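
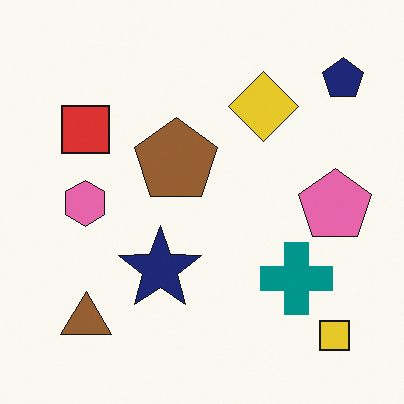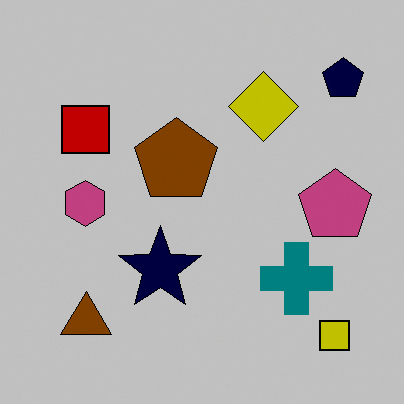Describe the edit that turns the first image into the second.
The image was heavily posterized to just a handful of flat colors.

Each flat color has snapped to a coarser quantized level — most visibly, the near-white background has dropped to a flat grey.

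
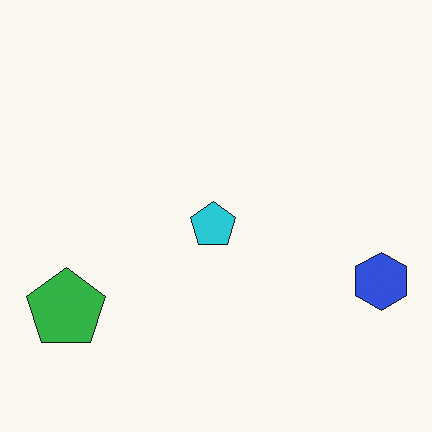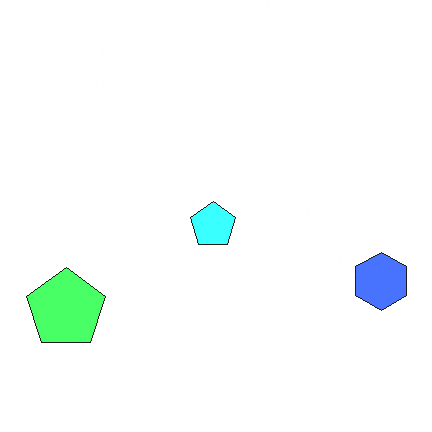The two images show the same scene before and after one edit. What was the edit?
The image was brightened a lot.

Every pixel — background and shapes alike — is uniformly brightened.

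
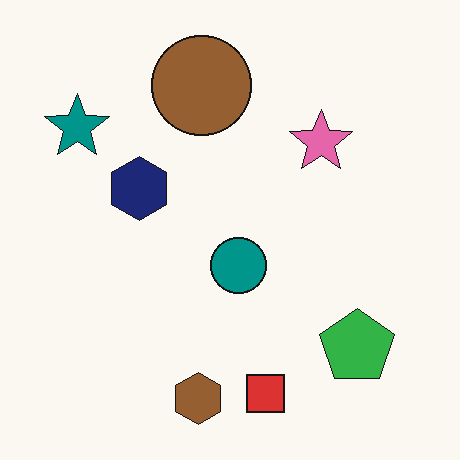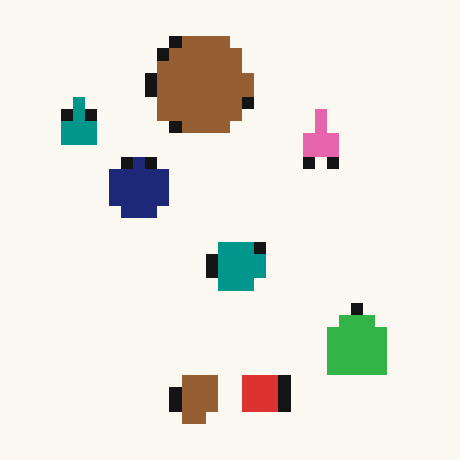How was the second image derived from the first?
The image was coarsely pixelated.

Shapes are reduced to large square blocks; fine edges and outlines are lost — a downscale-then-upscale (mosaic) effect.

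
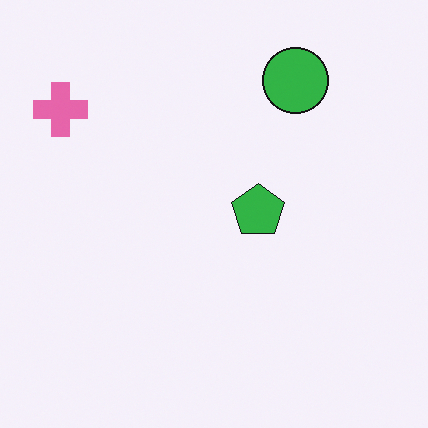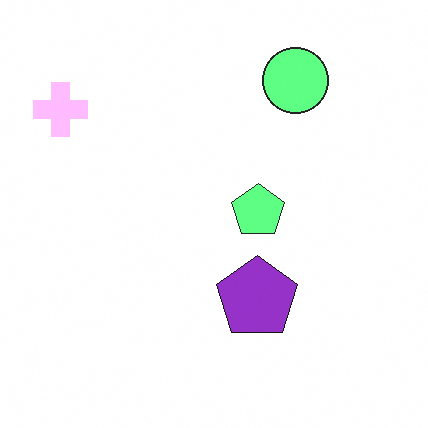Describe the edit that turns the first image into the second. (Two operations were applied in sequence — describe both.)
The second image is the first brightened a lot, then overlaid with an additional purple pentagon.

Every pixel — background and shapes alike — is uniformly brightened. A purple pentagon appears in the second image that is absent from the first.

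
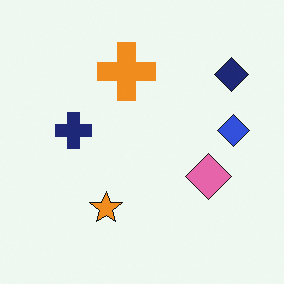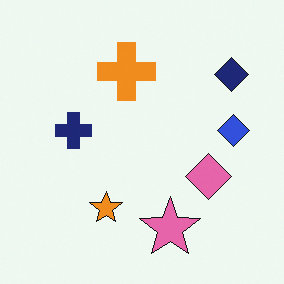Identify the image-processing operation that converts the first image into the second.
The image was overlaid with an additional pink star.

A pink star appears in the second image that is absent from the first.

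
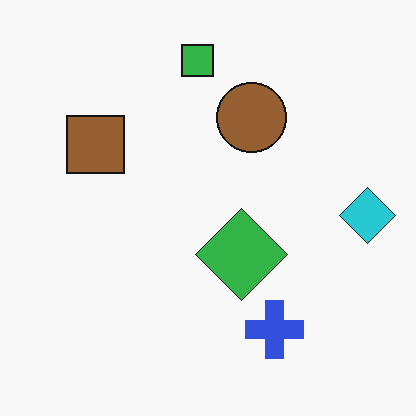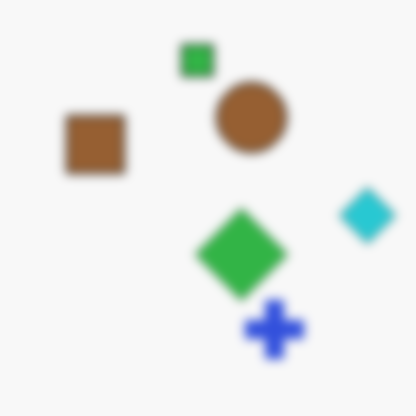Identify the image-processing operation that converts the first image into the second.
The second image is the first heavily blurred.

Shape edges and outlines are uniformly softened across the whole image.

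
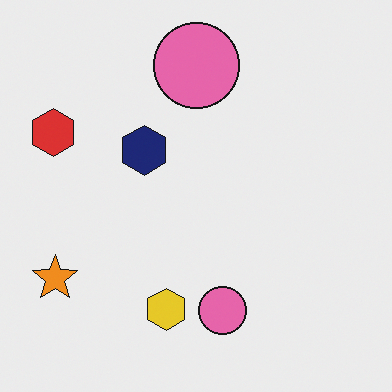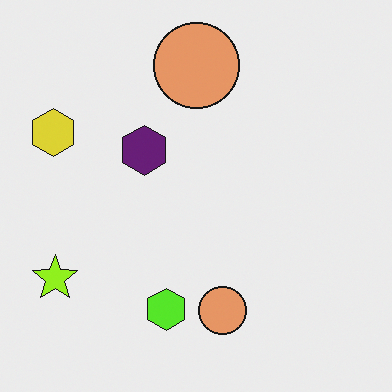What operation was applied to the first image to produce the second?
The second image is the first hue-shifted by a small amount.

Every shape's color has rotated by the same amount around the hue wheel — a uniform hue shift.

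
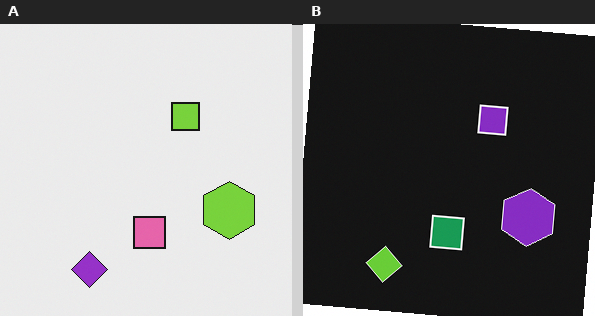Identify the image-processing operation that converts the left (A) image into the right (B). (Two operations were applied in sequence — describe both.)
It was rotated clockwise by a few degrees, then color-inverted (negative).

Every shape is tilted by the same angle and the image corners show triangular fill wedges — a whole-image rotation by a non-right angle. The light background has become dark and every shape's color is its complement — a photographic negative.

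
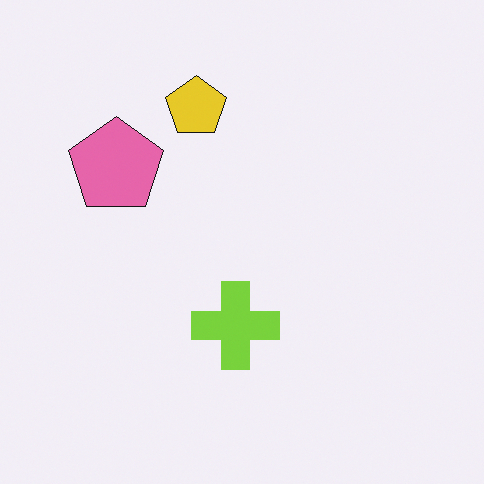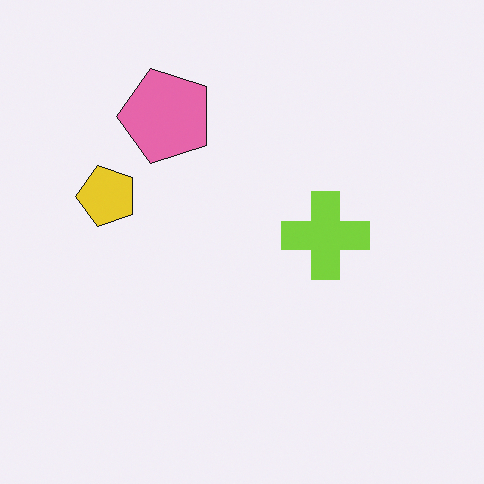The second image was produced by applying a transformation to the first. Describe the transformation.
It was transposed (reflected across the top-left ↔ bottom-right diagonal).

Shapes have swapped their row and column positions — what was in the top-right is now in the bottom-left — a diagonal reflection.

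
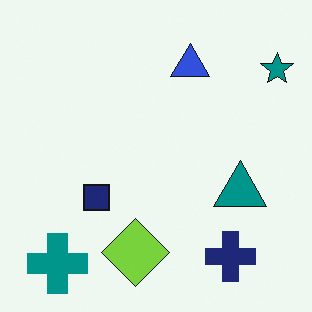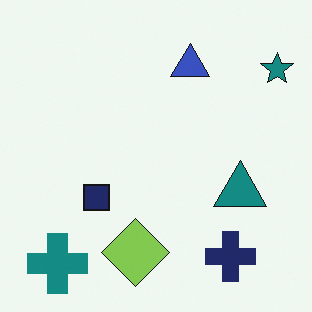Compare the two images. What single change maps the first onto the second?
The transformation is: slightly desaturated.

All colors are more muted and greyish — a global saturation change.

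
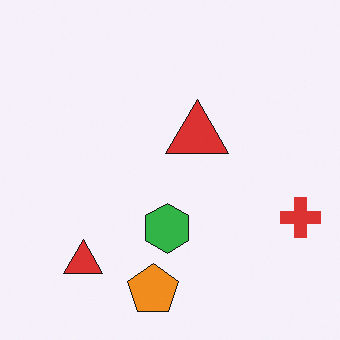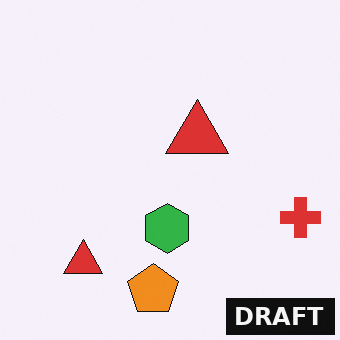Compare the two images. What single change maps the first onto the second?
This is the original image watermarked with the text "DRAFT" in the lower-right corner.

A dark label reading "DRAFT" appears in the lower-right corner.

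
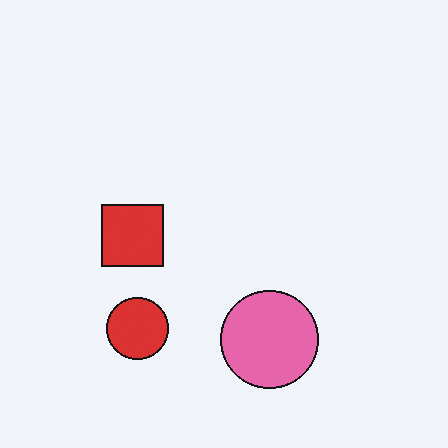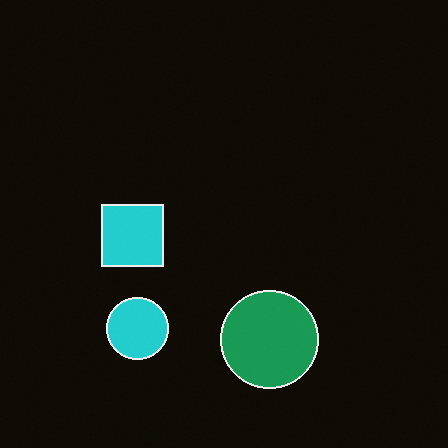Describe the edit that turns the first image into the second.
The image was color-inverted (negative).

The light background has become dark and every shape's color is its complement — a photographic negative.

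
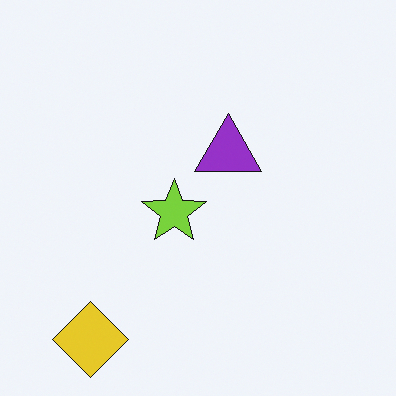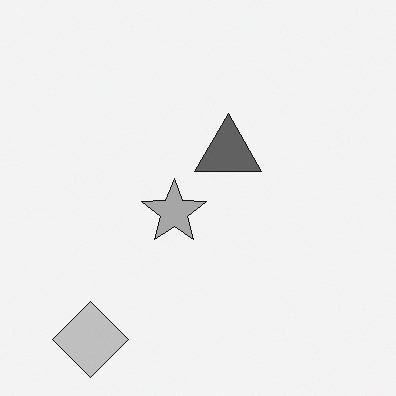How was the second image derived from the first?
The second image is the first converted to grayscale.

All color is removed — every shape is now a shade of grey.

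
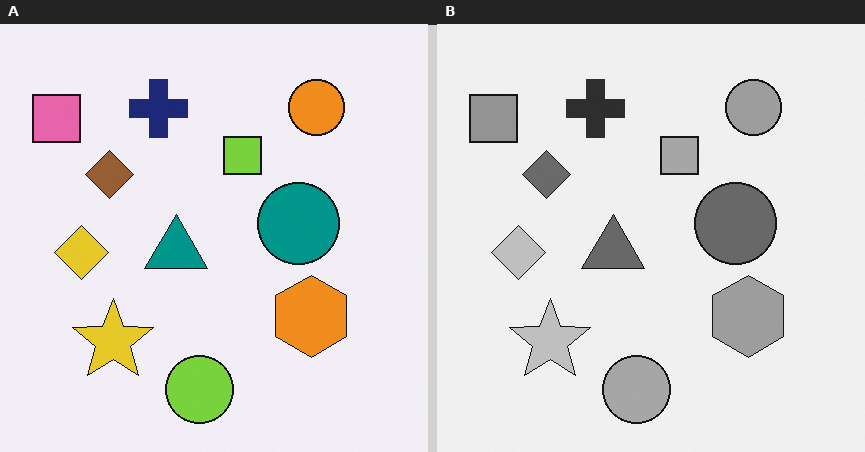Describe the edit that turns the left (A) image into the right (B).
The right (B) image is the left (A) converted to grayscale.

All color is removed — every shape is now a shade of grey.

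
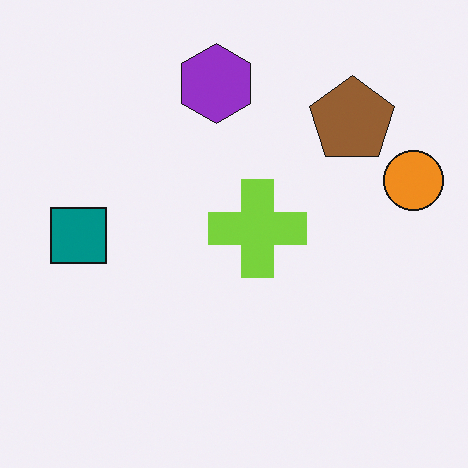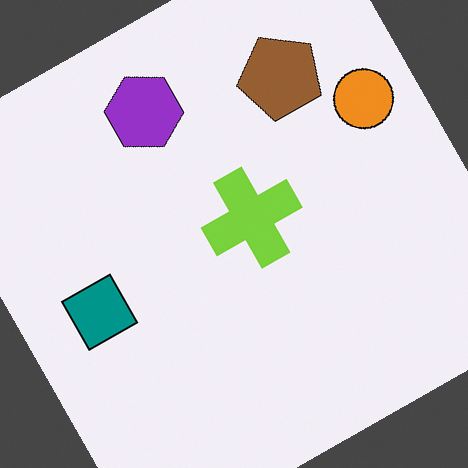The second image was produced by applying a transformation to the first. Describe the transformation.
The image was rotated counter-clockwise by a clearly visible amount.

Every shape is tilted by the same angle and the image corners show triangular fill wedges — a whole-image rotation by a non-right angle.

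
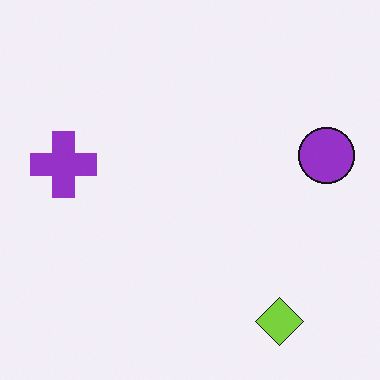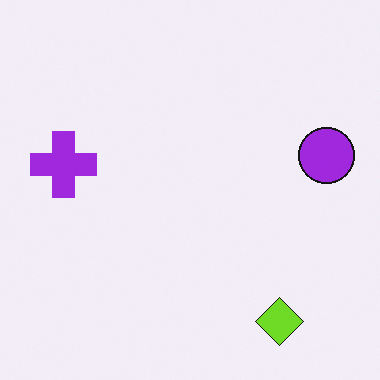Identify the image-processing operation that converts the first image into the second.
The transformation is: slightly oversaturated.

All colors are more vivid — a global saturation change.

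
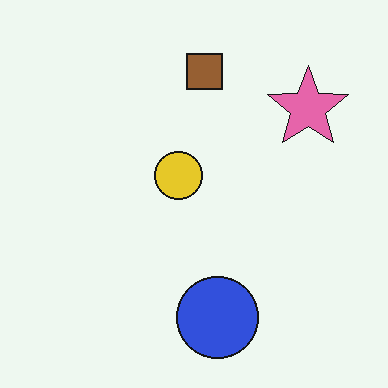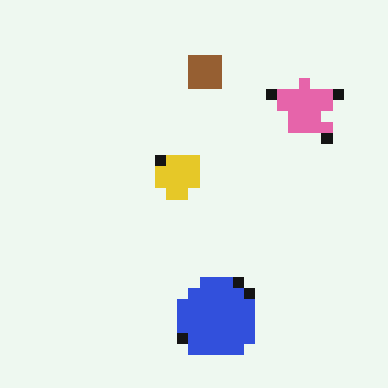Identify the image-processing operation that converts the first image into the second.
It was heavily pixelated into large blocks.

Shapes are reduced to large square blocks; fine edges and outlines are lost — a downscale-then-upscale (mosaic) effect.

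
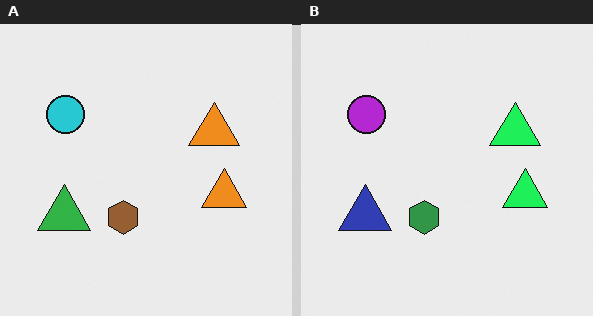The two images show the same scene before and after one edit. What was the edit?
Hue-shifted through roughly a third of the color wheel.

Every shape's color has rotated by the same amount around the hue wheel — a uniform hue shift.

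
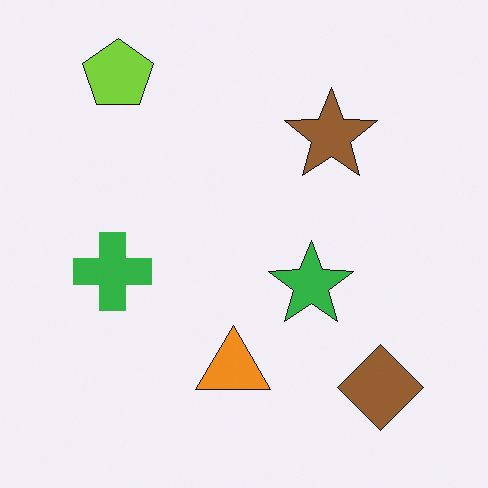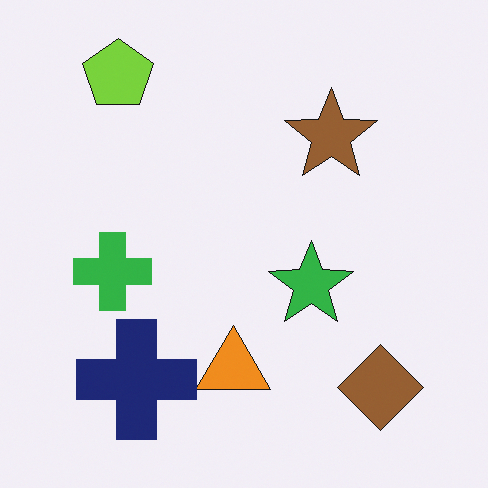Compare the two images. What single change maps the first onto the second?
The image was overlaid with an additional navy cross.

A navy cross appears in the second image that is absent from the first.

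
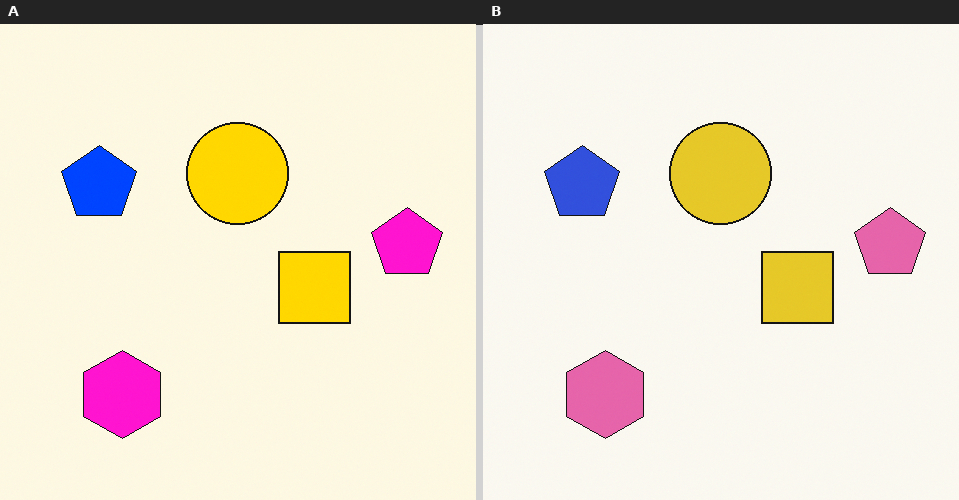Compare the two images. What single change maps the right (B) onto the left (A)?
The image was heavily oversaturated.

All colors are more vivid — a global saturation change.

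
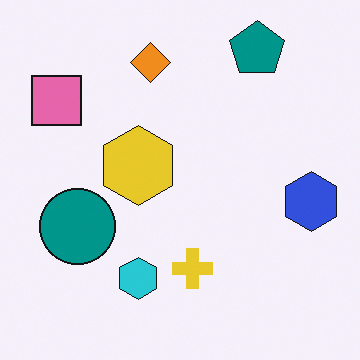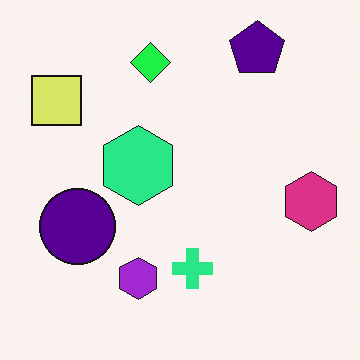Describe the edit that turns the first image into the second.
The second image is the first hue-shifted by a moderate amount.

Every shape's color has rotated by the same amount around the hue wheel — a uniform hue shift.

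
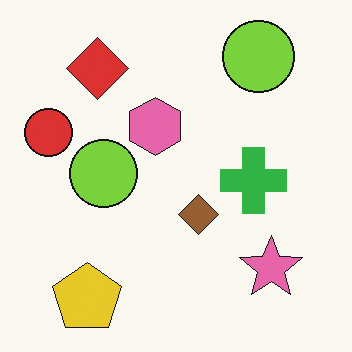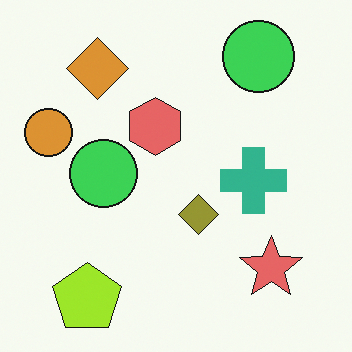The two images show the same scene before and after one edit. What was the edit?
The second image is the first hue-shifted slightly.

Every shape's color has rotated by the same amount around the hue wheel — a uniform hue shift.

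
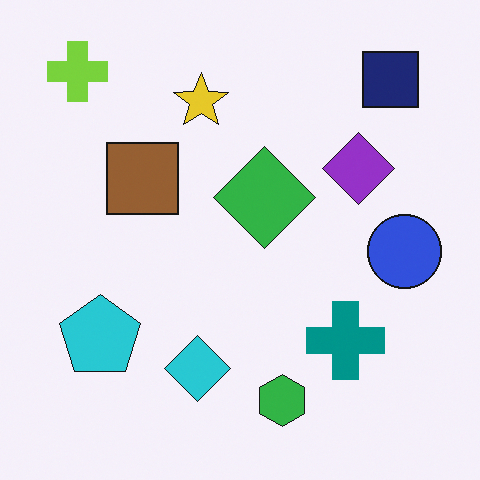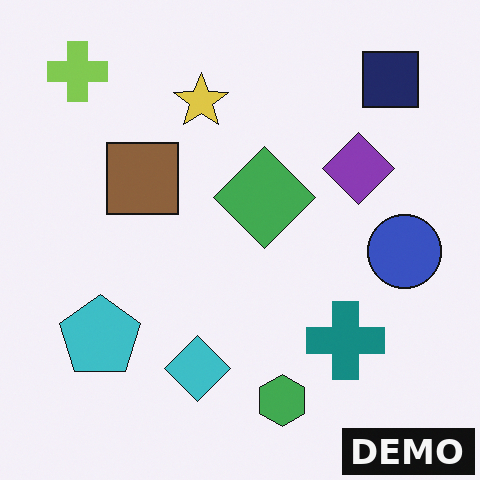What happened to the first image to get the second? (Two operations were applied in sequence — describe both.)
The image was slightly desaturated, then watermarked with the text "DEMO" in the lower-right corner.

All colors are more muted and greyish — a global saturation change. A dark label reading "DEMO" appears in the lower-right corner.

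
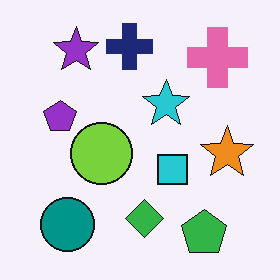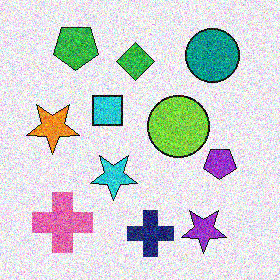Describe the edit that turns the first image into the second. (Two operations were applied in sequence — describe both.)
This is the original image degraded with a thick layer of grain, then rotated 180°.

Random speckle covers the whole image, including the flat background. The pink cross sits in the top-right of the first image and the bottom-left of the second — consistent with a whole-image 180° rotation.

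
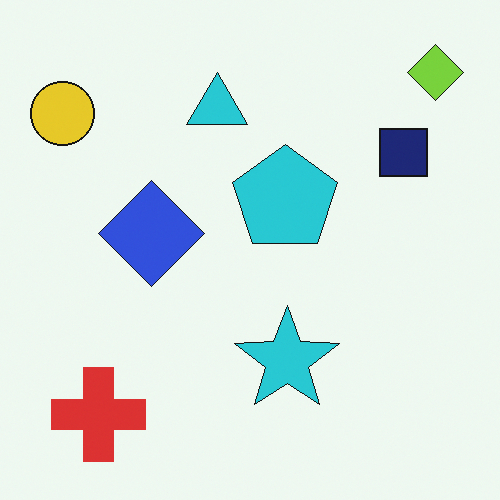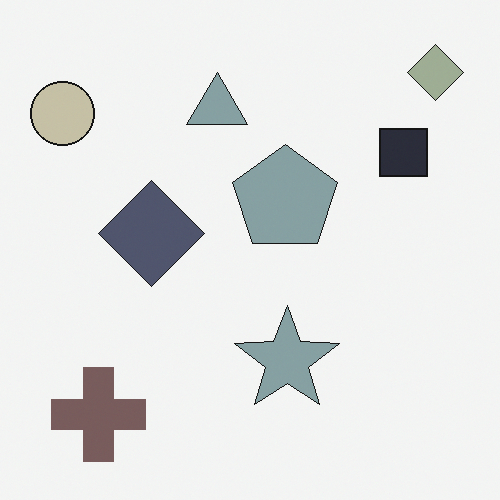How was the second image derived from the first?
Made much more muted (saturation change).

All colors are more muted and greyish — a global saturation change.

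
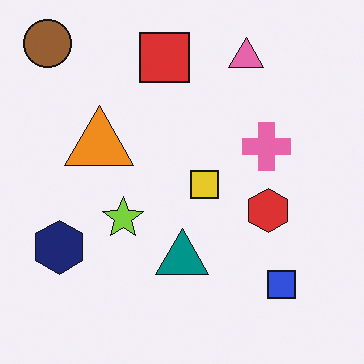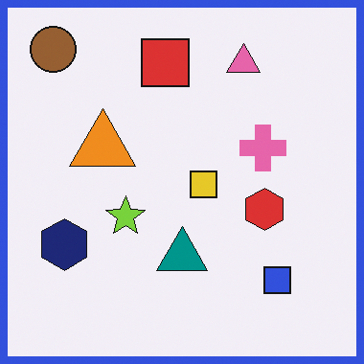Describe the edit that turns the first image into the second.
The image was framed with a blue border.

A solid blue frame runs around the edge of the second image, with the content slightly shrunk inside it.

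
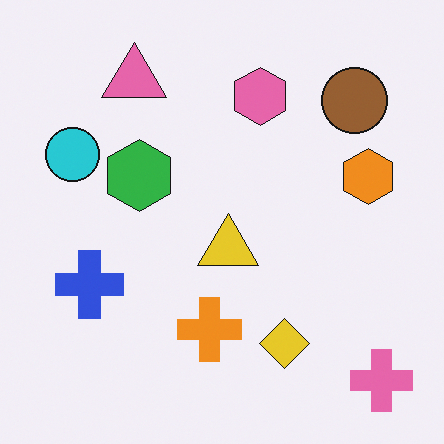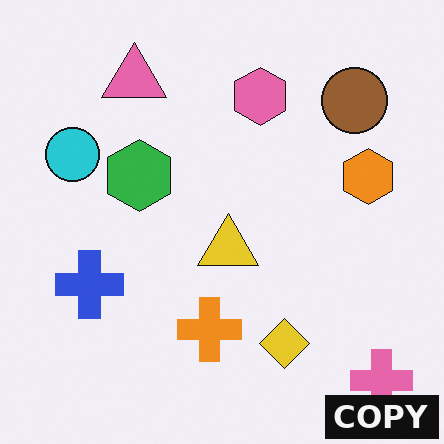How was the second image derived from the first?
The image was watermarked with the text "COPY" in the lower-right corner.

A dark label reading "COPY" appears in the lower-right corner.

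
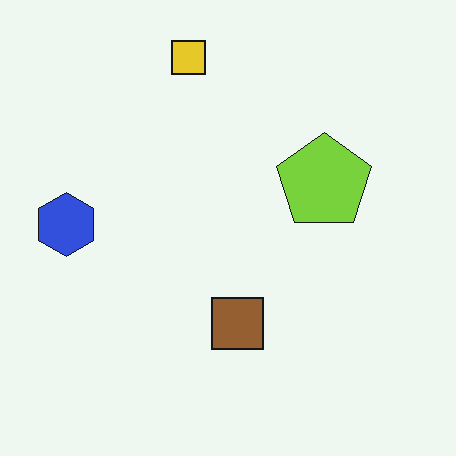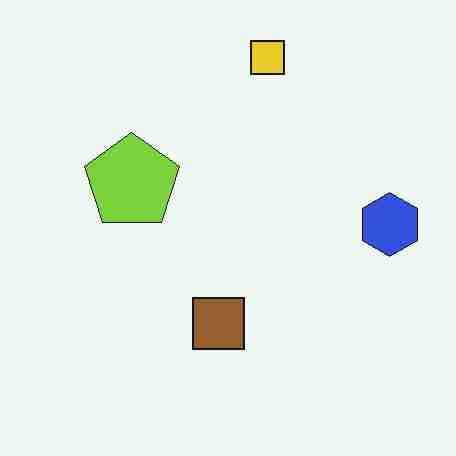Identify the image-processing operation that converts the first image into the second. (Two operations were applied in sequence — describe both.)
The transformation is: flipped horizontally (left ↔ right), then heavily JPEG-compressed with obvious blocking artifacts.

The blue hexagon is in the left of the first image and the right of the second — shapes on opposite sides of the vertical midline have swapped in a mirror flip. Blocky 8×8 compression artifacts appear around shape edges and the flat background shows ringing — characteristic JPEG degradation.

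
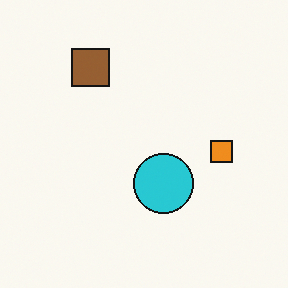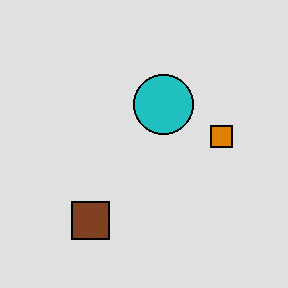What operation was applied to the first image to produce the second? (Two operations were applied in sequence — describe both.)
The second image is the first flipped vertically (top ↔ bottom), then posterized to a reduced palette.

The brown square is in the top-left of the first image and the bottom-left of the second — shapes on opposite sides of the horizontal midline have swapped in a mirror flip. Each flat color has snapped to a coarser quantized level — most visibly, the near-white background has dropped to a flat grey.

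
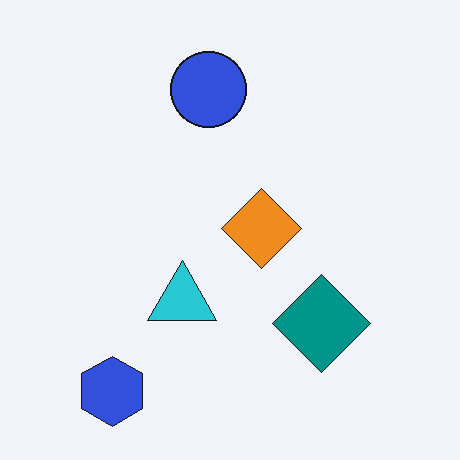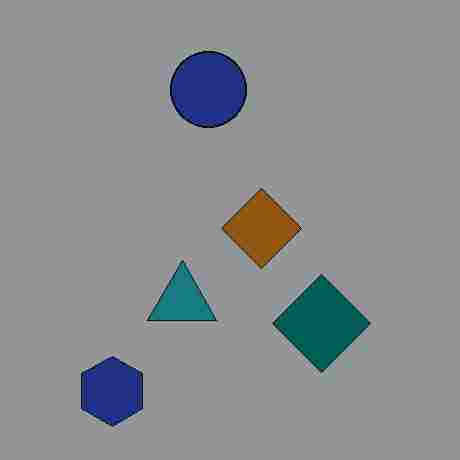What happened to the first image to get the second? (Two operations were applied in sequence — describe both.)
This is the original image noticeably darkened, then heavily JPEG-compressed with obvious blocking artifacts.

Every pixel — background and shapes alike — is uniformly darkened. Blocky 8×8 compression artifacts appear around shape edges and the flat background shows ringing — characteristic JPEG degradation.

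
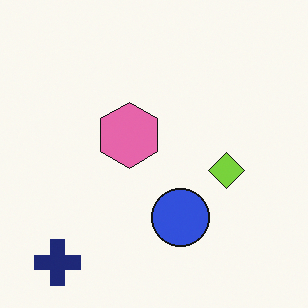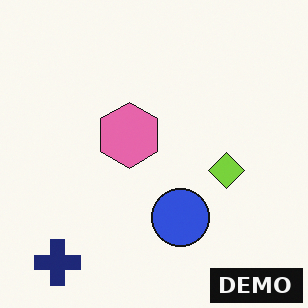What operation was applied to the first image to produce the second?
This is the original image watermarked with the text "DEMO" in the lower-right corner.

A dark label reading "DEMO" appears in the lower-right corner.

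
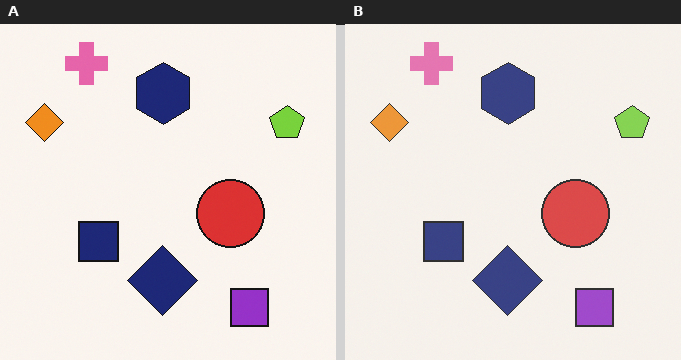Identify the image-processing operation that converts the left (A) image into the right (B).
This is the original image given slightly reduced contrast.

Tones are pushed toward mid-grey across the whole image — a global contrast change.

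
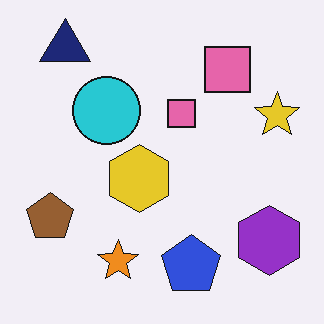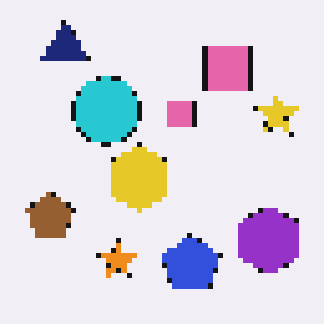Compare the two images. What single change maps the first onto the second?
Mildly pixelated.

Shapes are reduced to large square blocks; fine edges and outlines are lost — a downscale-then-upscale (mosaic) effect.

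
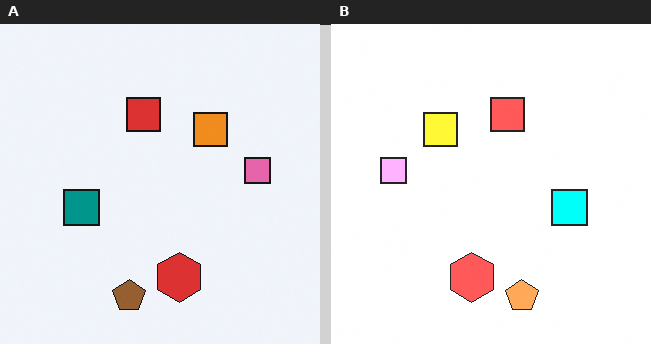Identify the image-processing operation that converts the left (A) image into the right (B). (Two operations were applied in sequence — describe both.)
The transformation is: flipped horizontally (left ↔ right), then substantially brightened.

The pink square is in the right of the left (A) image and the left of the right (B) — shapes on opposite sides of the vertical midline have swapped in a mirror flip. Every pixel — background and shapes alike — is uniformly brightened.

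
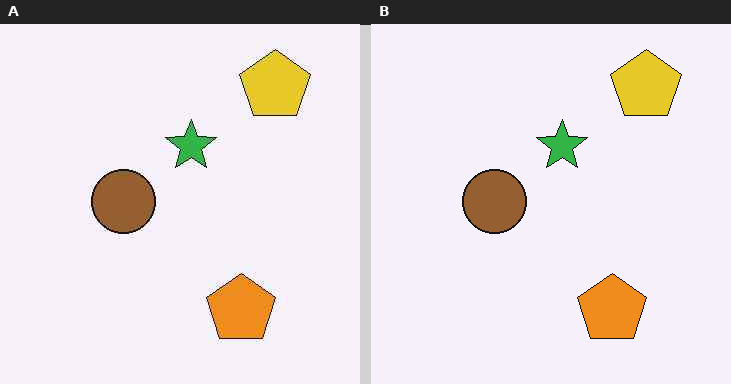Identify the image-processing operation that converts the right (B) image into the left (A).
The transformation is: JPEG-compressed with visible artifacts.

Blocky 8×8 compression artifacts appear around shape edges and the flat background shows ringing — characteristic JPEG degradation.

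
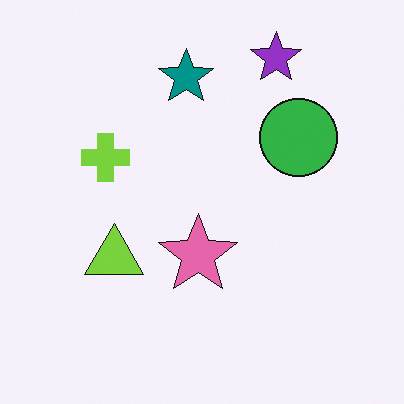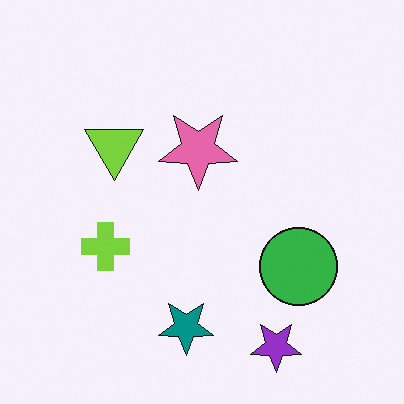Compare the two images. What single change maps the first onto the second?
Flipped vertically (top ↔ bottom).

The purple star is in the top-right of the first image and the bottom-right of the second — shapes on opposite sides of the horizontal midline have swapped in a mirror flip.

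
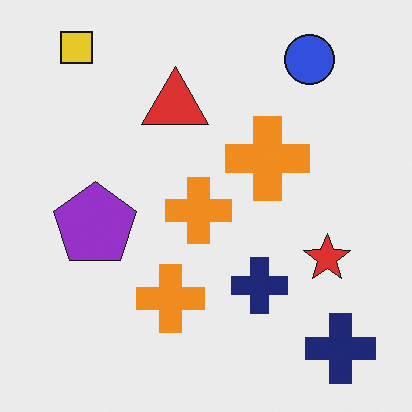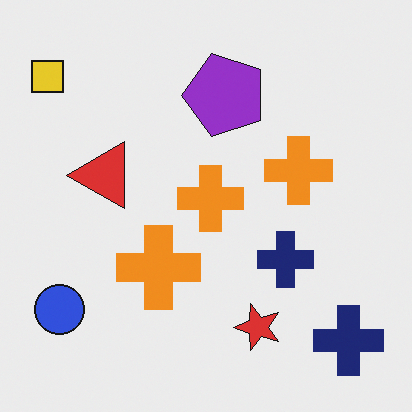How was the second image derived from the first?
It was transposed (reflected across the top-left ↔ bottom-right diagonal).

Shapes have swapped their row and column positions — what was in the top-right is now in the bottom-left — a diagonal reflection.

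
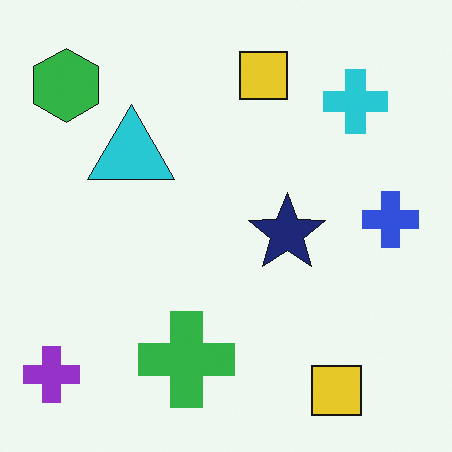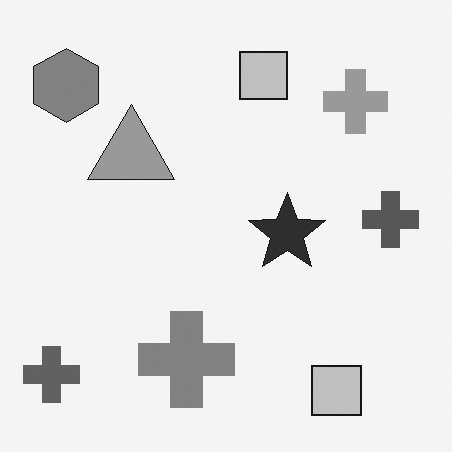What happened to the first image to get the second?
It was converted to grayscale.

All color is removed — every shape is now a shade of grey.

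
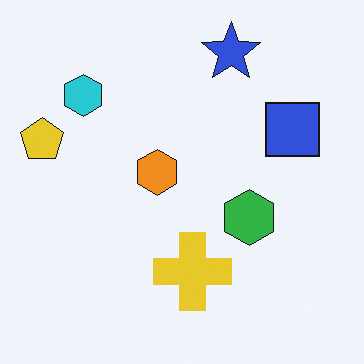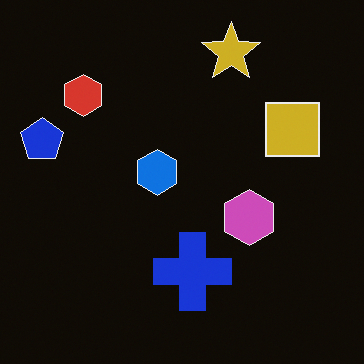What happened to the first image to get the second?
It was color-inverted (negative).

The light background has become dark and every shape's color is its complement — a photographic negative.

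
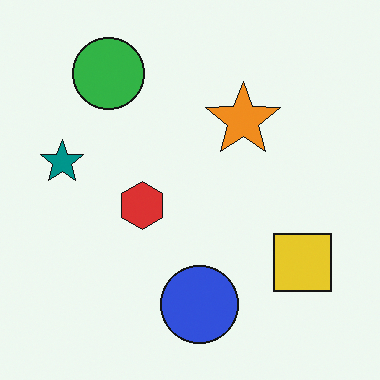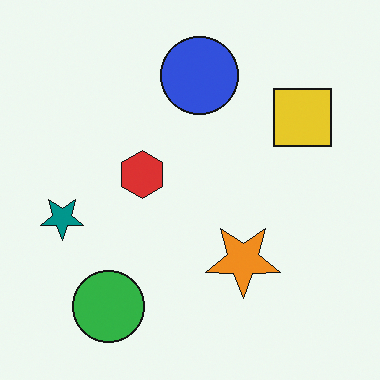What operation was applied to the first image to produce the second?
This is the original image flipped vertically (top ↔ bottom).

The green circle is in the top-left of the first image and the bottom-left of the second — shapes on opposite sides of the horizontal midline have swapped in a mirror flip.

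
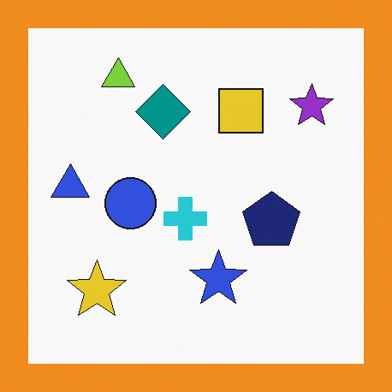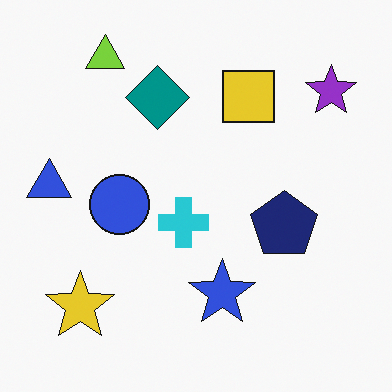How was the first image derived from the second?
This is the original image framed with a orange border.

A solid orange frame runs around the edge of the first image, with the content slightly shrunk inside it.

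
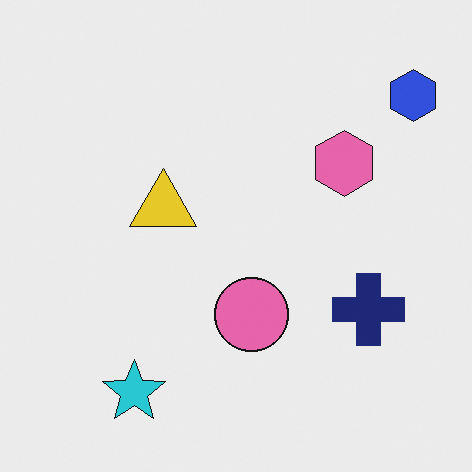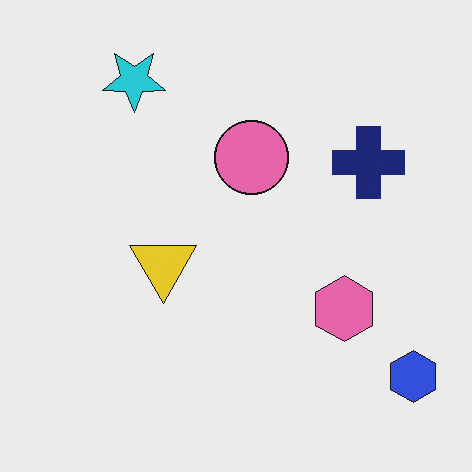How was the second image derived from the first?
Flipped vertically (top ↔ bottom).

The cyan star is in the bottom-left of the first image and the top-left of the second — shapes on opposite sides of the horizontal midline have swapped in a mirror flip.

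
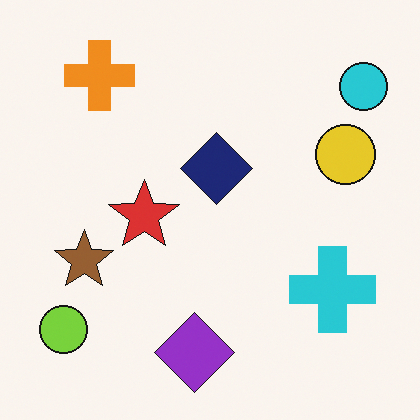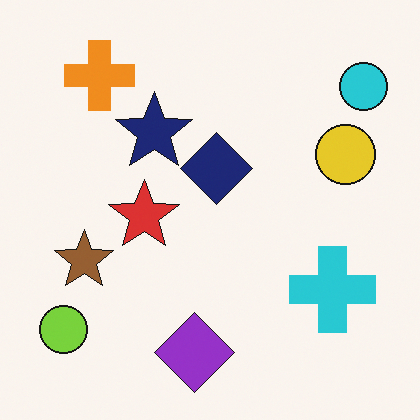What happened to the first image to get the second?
Overlaid with an additional navy star.

A navy star appears in the second image that is absent from the first.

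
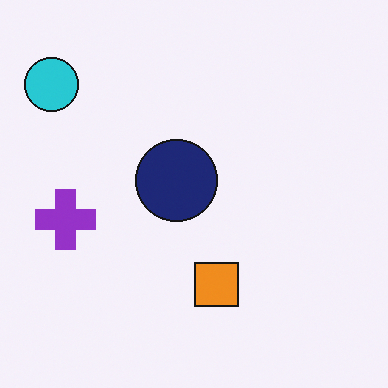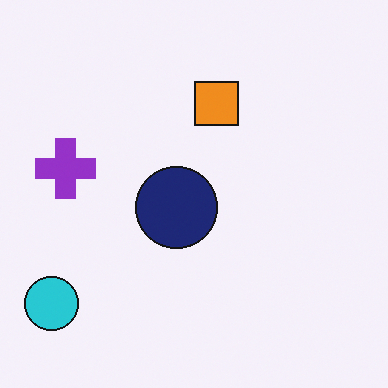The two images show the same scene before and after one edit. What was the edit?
Flipped vertically (top ↔ bottom).

The cyan circle is in the top-left of the first image and the bottom-left of the second — shapes on opposite sides of the horizontal midline have swapped in a mirror flip.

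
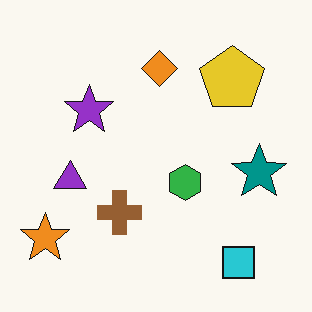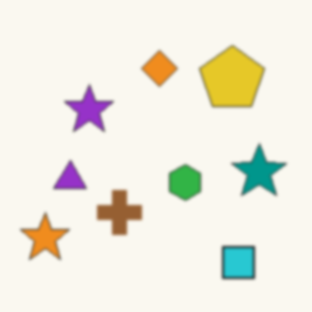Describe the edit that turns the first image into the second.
The transformation is: given a subtle gaussian blur.

Shape edges and outlines are uniformly softened across the whole image.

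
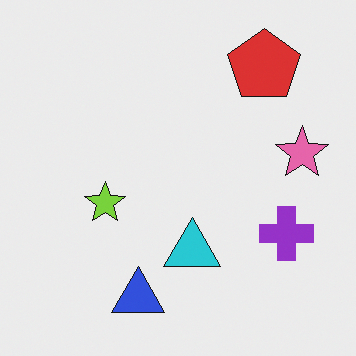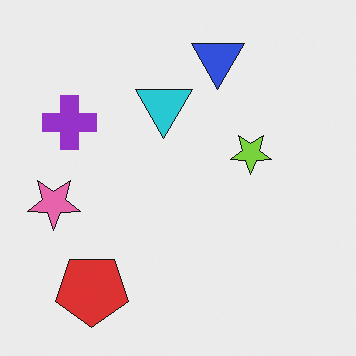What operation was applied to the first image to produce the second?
The transformation is: rotated 180°.

The red pentagon sits in the top-right of the first image and the bottom-left of the second — consistent with a whole-image 180° rotation.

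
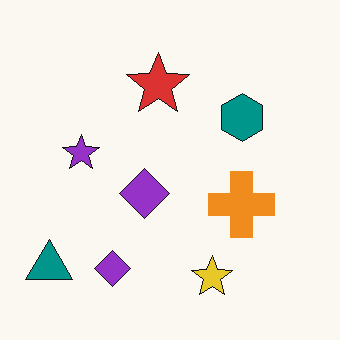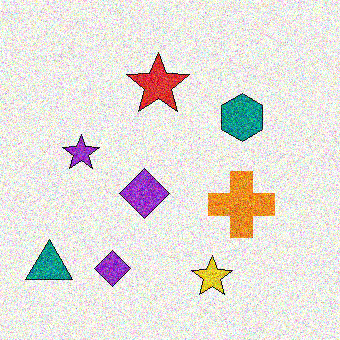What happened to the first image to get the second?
Degraded with strong gaussian noise.

Random speckle covers the whole image, including the flat background.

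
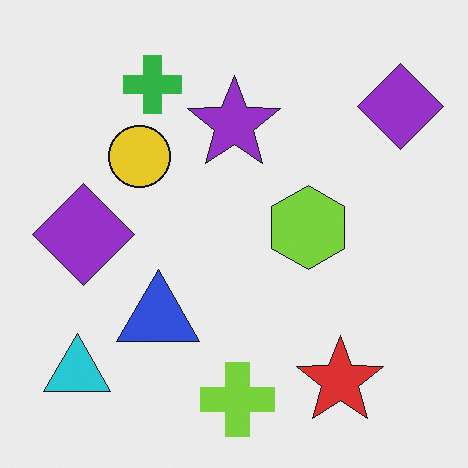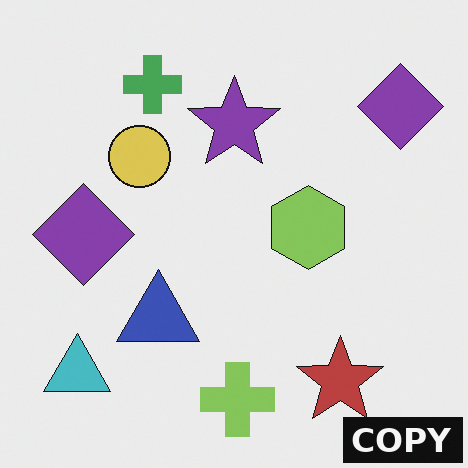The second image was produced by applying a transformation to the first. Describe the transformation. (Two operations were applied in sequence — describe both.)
Slightly desaturated, then watermarked with the text "COPY" in the lower-right corner.

All colors are more muted and greyish — a global saturation change. A dark label reading "COPY" appears in the lower-right corner.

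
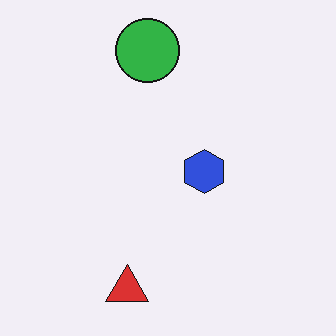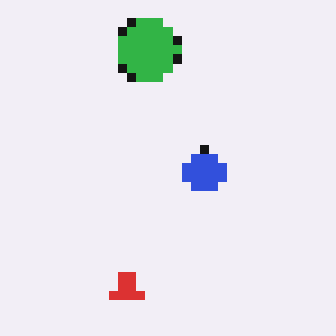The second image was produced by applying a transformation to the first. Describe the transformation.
This is the original image coarsely pixelated.

Shapes are reduced to large square blocks; fine edges and outlines are lost — a downscale-then-upscale (mosaic) effect.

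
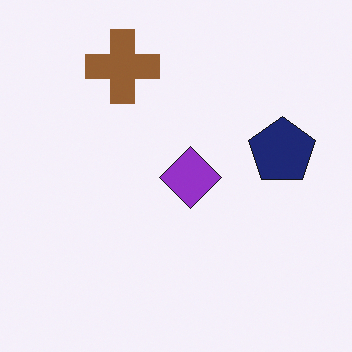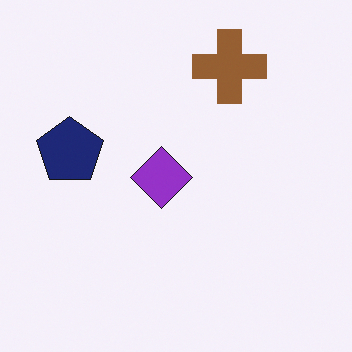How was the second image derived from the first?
It was flipped horizontally (left ↔ right).

The navy pentagon is in the right of the first image and the left of the second — shapes on opposite sides of the vertical midline have swapped in a mirror flip.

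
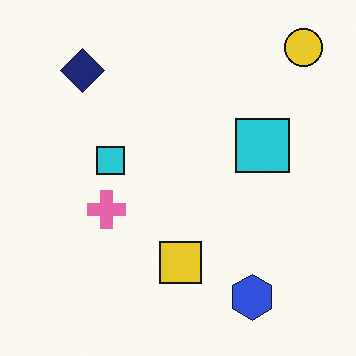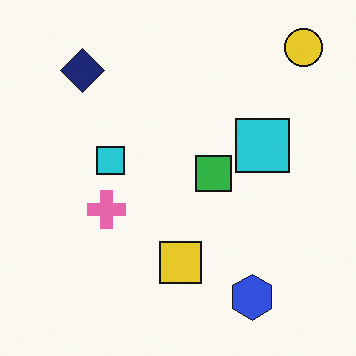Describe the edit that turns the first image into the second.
Overlaid with an additional green square.

A green square appears in the second image that is absent from the first.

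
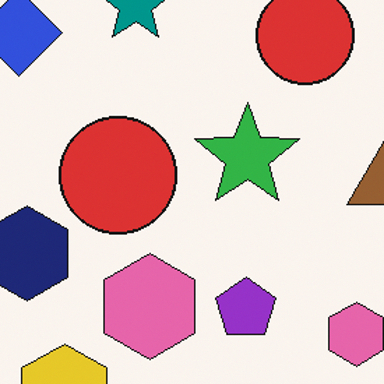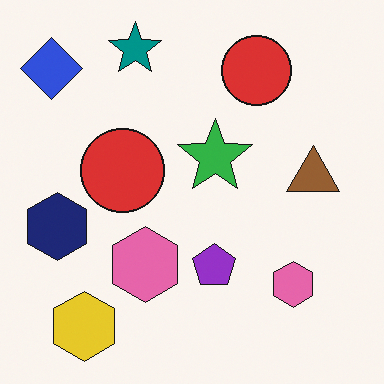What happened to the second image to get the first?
The first image is the second cropped to a modestly smaller region and rescaled.

The visible shapes are larger and the field of view is narrower; shapes near the original edges may be partly or wholly outside the frame — a crop-and-rescale.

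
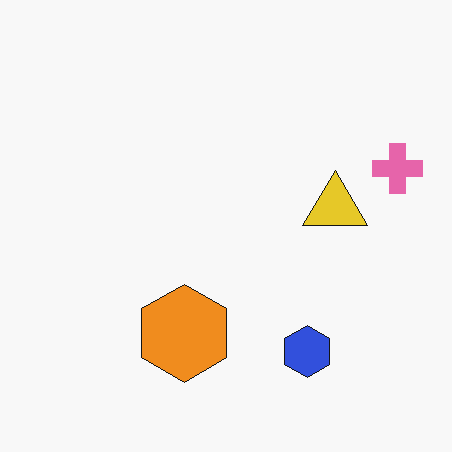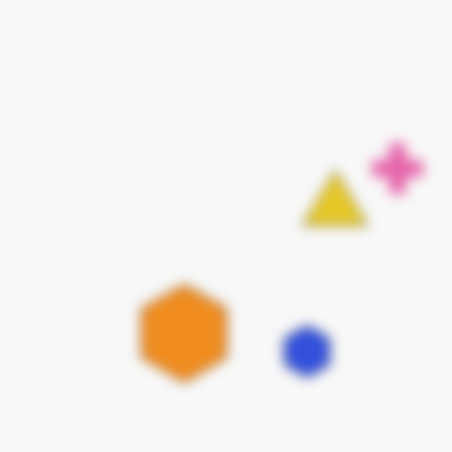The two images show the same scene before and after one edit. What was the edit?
The second image is the first heavily blurred.

Shape edges and outlines are uniformly softened across the whole image.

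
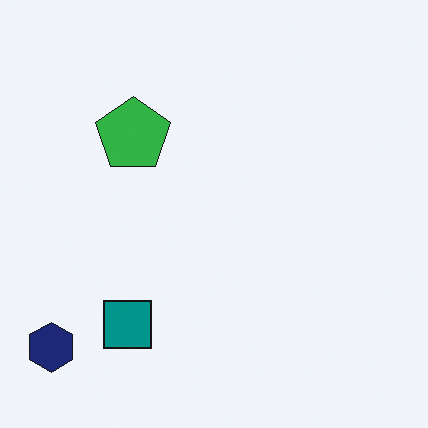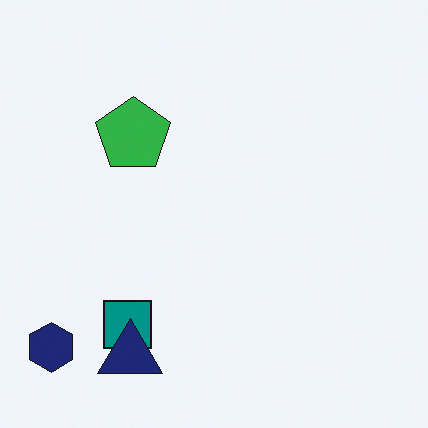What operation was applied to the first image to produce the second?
This is the original image overlaid with an additional navy triangle.

A navy triangle appears in the second image that is absent from the first.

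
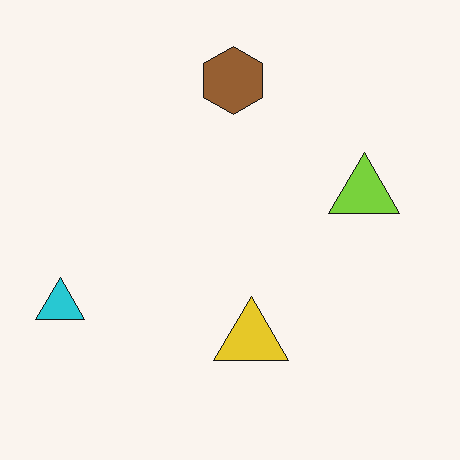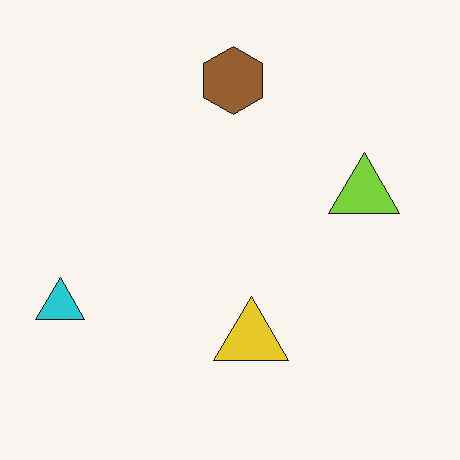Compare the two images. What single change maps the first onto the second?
The image was given moderate JPEG compression.

Blocky 8×8 compression artifacts appear around shape edges and the flat background shows ringing — characteristic JPEG degradation.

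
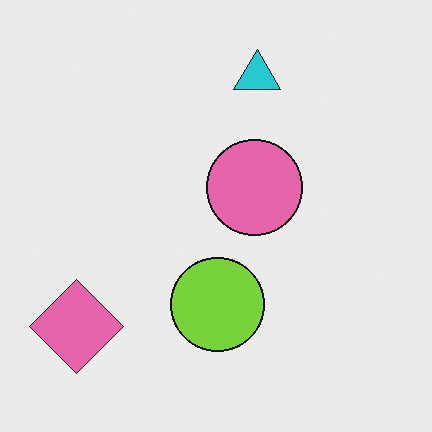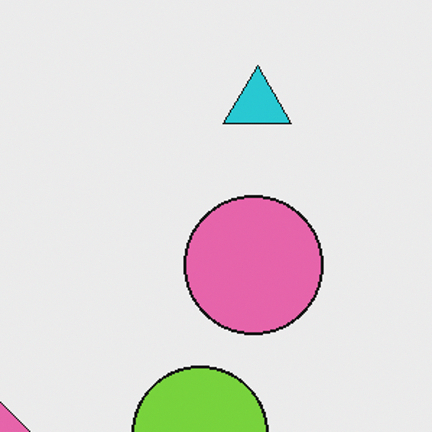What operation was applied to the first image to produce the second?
Cropped to a modestly smaller region and rescaled.

The visible shapes are larger and the field of view is narrower; shapes near the original edges may be partly or wholly outside the frame — a crop-and-rescale.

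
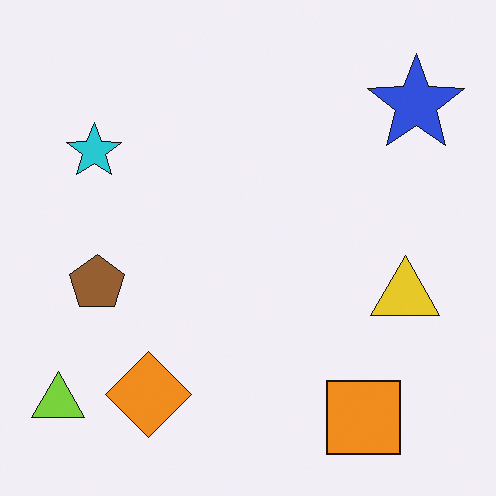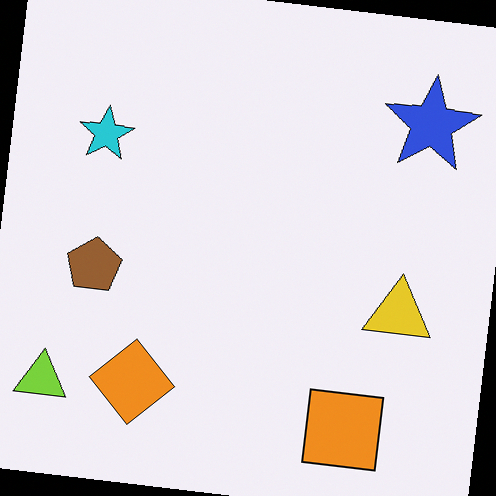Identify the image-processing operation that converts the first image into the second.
Rotated clockwise by a slight angle.

Every shape is tilted by the same angle and the image corners show triangular fill wedges — a whole-image rotation by a non-right angle.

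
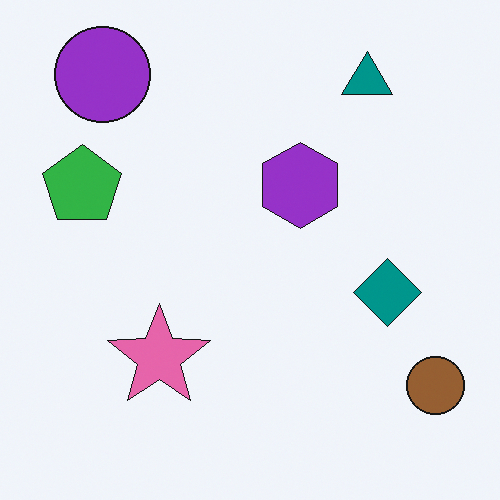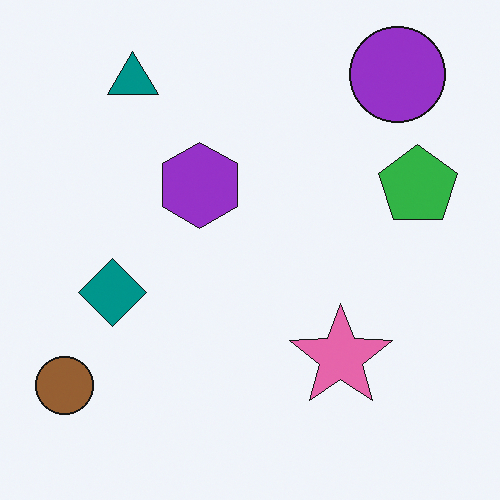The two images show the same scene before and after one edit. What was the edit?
The transformation is: flipped horizontally (left ↔ right).

The brown circle is in the bottom-right of the first image and the bottom-left of the second — shapes on opposite sides of the vertical midline have swapped in a mirror flip.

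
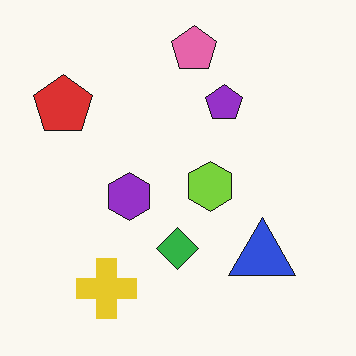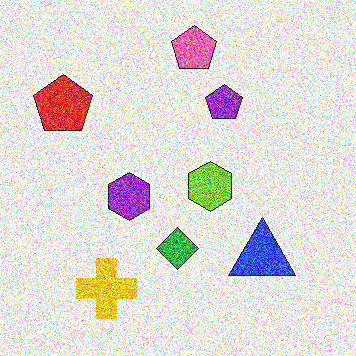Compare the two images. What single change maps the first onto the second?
It was degraded with a thick layer of grain.

Random speckle covers the whole image, including the flat background.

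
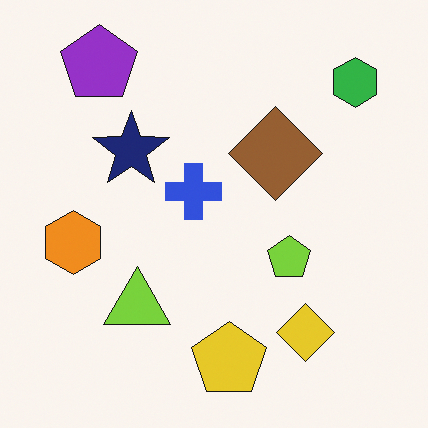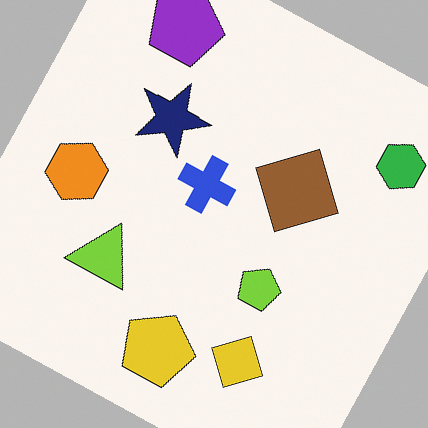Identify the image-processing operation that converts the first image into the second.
This is the original image rotated clockwise by a clearly visible amount.

Every shape is tilted by the same angle and the image corners show triangular fill wedges — a whole-image rotation by a non-right angle.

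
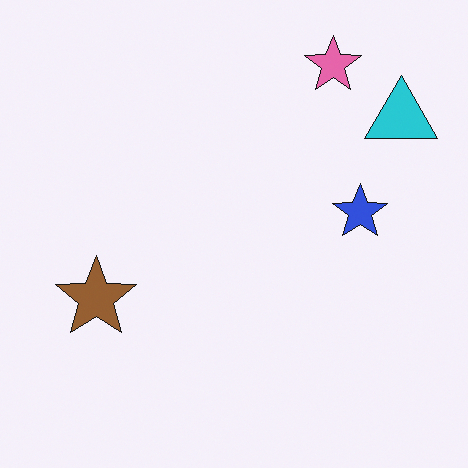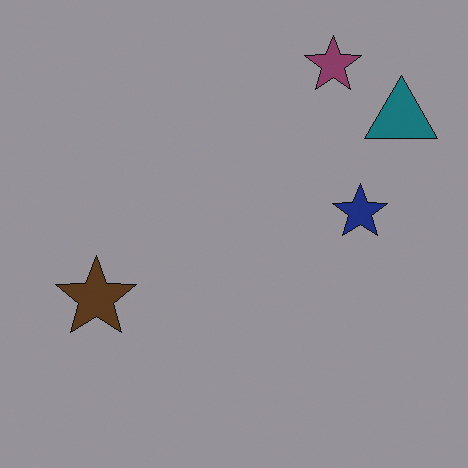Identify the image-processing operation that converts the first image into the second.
The transformation is: substantially darkened.

Every pixel — background and shapes alike — is uniformly darkened.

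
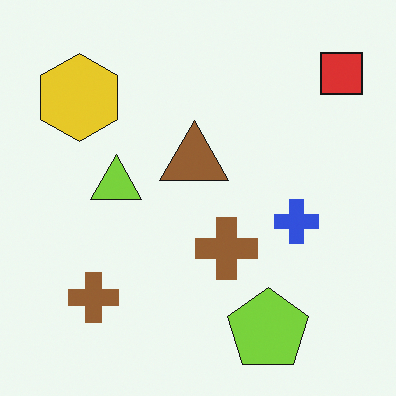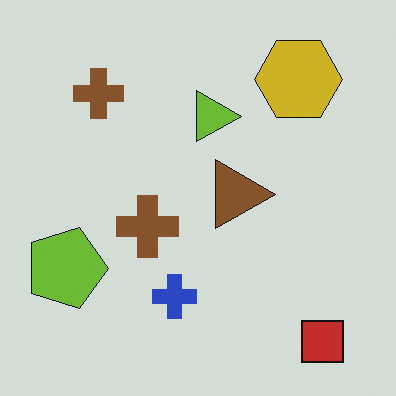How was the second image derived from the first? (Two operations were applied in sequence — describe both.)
It was darkened a little, then rotated 90° clockwise.

Every pixel — background and shapes alike — is uniformly darkened. The red square sits in the top-right of the first image and the bottom-right of the second — consistent with a whole-image 90° clockwise rotation.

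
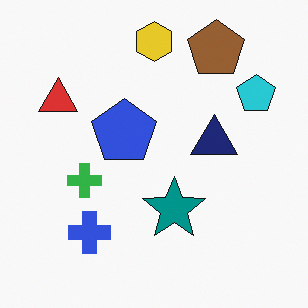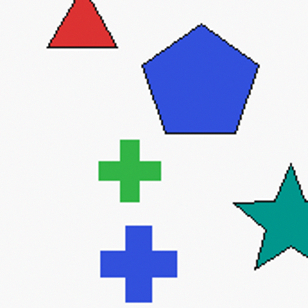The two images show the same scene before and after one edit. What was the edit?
The image was cropped to a noticeably smaller region and rescaled.

The visible shapes are larger and the field of view is narrower; shapes near the original edges may be partly or wholly outside the frame — a crop-and-rescale.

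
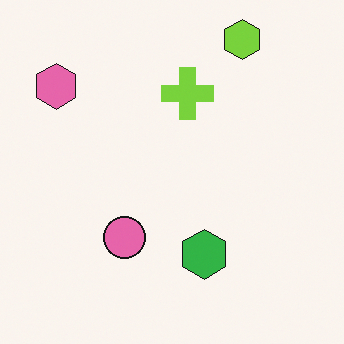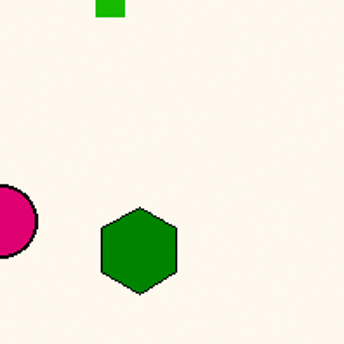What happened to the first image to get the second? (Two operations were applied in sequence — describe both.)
Boosted in contrast, then cropped to a noticeably smaller region and rescaled.

Tones are pushed away from mid-grey across the whole image — a global contrast change. The visible shapes are larger and the field of view is narrower; shapes near the original edges may be partly or wholly outside the frame — a crop-and-rescale.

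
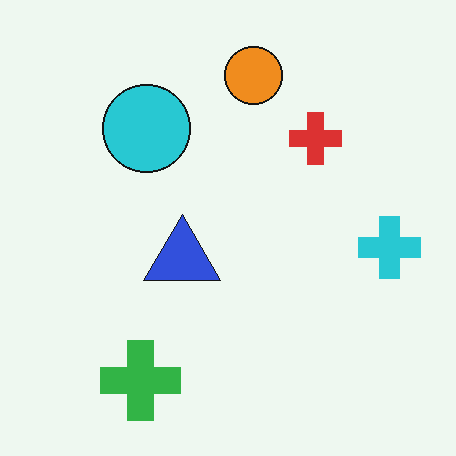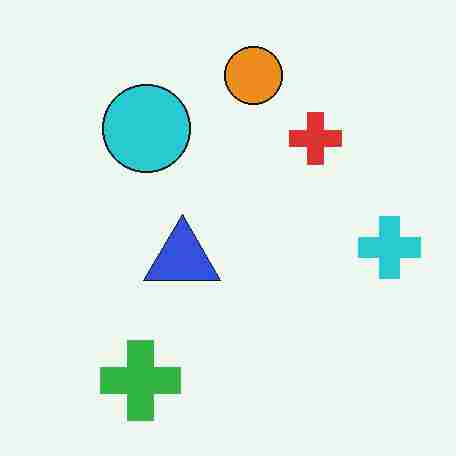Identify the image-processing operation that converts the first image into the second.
The second image is the first heavily JPEG-compressed with obvious blocking artifacts.

Blocky 8×8 compression artifacts appear around shape edges and the flat background shows ringing — characteristic JPEG degradation.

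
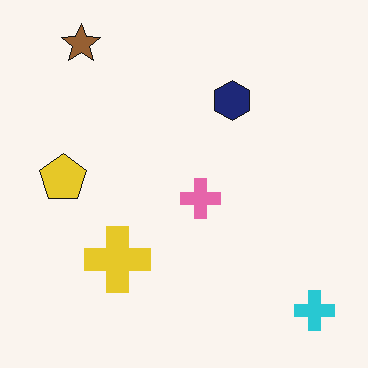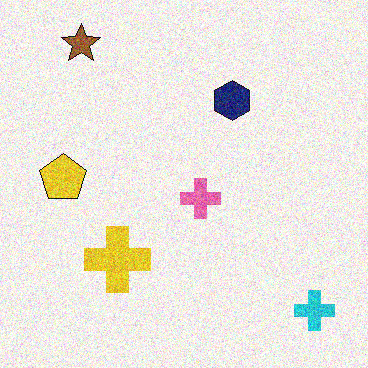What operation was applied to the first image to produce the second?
It was degraded with moderate additive noise.

Random speckle covers the whole image, including the flat background.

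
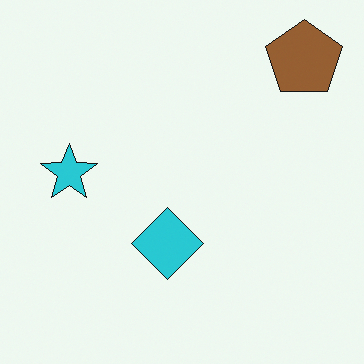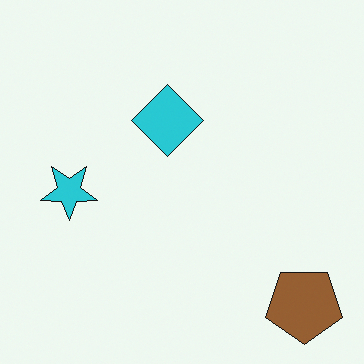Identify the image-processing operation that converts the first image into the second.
This is the original image flipped vertically (top ↔ bottom).

The brown pentagon is in the top-right of the first image and the bottom-right of the second — shapes on opposite sides of the horizontal midline have swapped in a mirror flip.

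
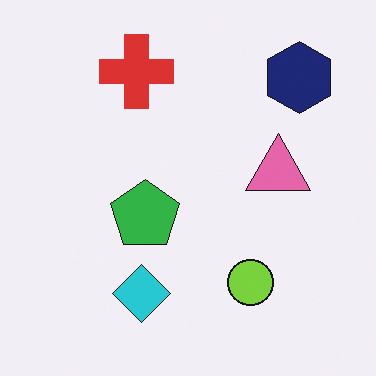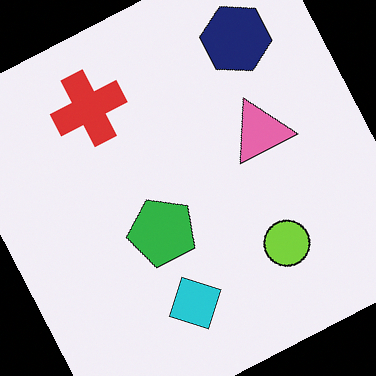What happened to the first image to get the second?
It was rotated counter-clockwise by a clearly visible amount.

Every shape is tilted by the same angle and the image corners show triangular fill wedges — a whole-image rotation by a non-right angle.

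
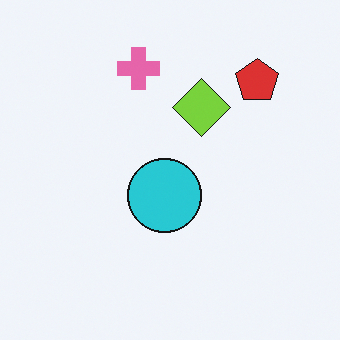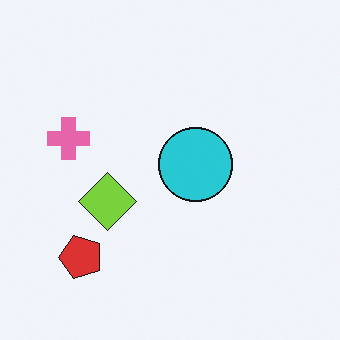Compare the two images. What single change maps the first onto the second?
This is the original image transposed (reflected across the top-left ↔ bottom-right diagonal).

Shapes have swapped their row and column positions — what was in the top-right is now in the bottom-left — a diagonal reflection.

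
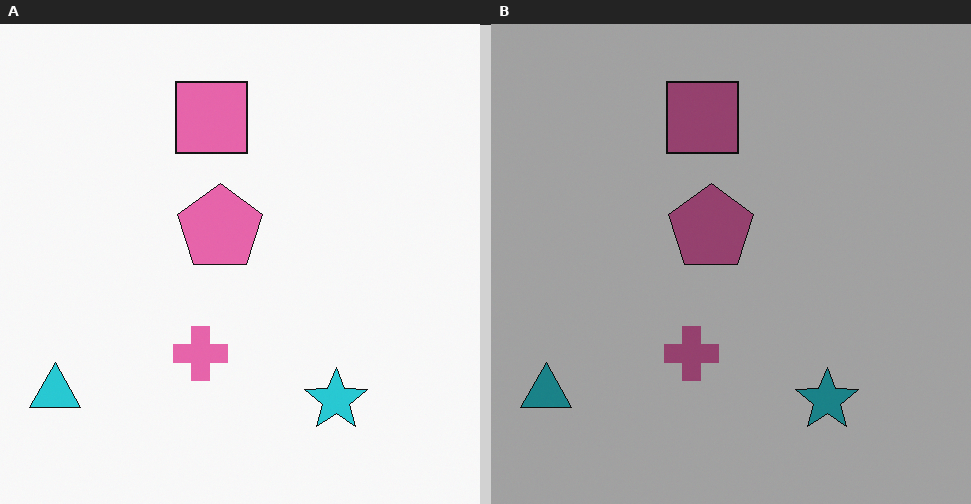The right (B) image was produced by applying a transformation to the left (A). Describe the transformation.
Noticeably darkened.

Every pixel — background and shapes alike — is uniformly darkened.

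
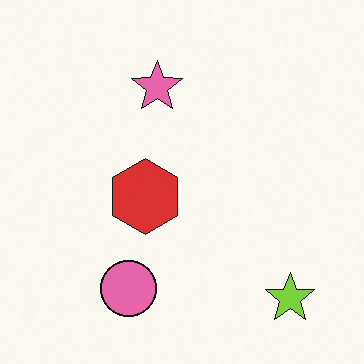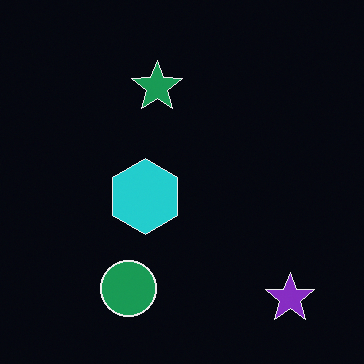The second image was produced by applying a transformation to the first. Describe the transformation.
It was color-inverted (negative).

The light background has become dark and every shape's color is its complement — a photographic negative.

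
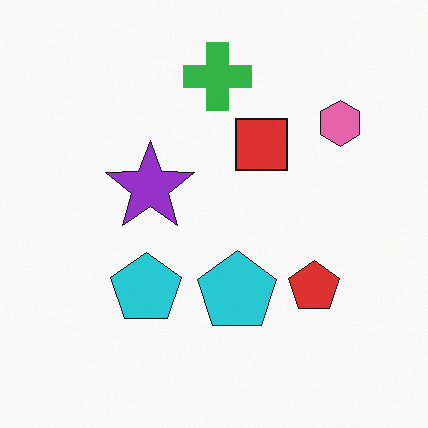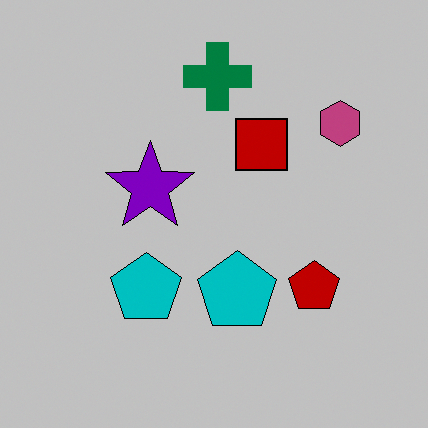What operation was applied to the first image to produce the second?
Heavily posterized to just a handful of flat colors.

Each flat color has snapped to a coarser quantized level — most visibly, the near-white background has dropped to a flat grey.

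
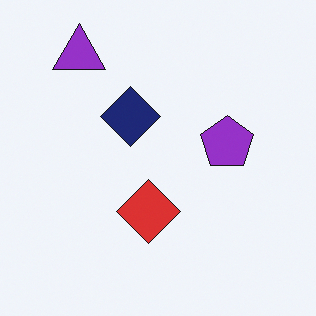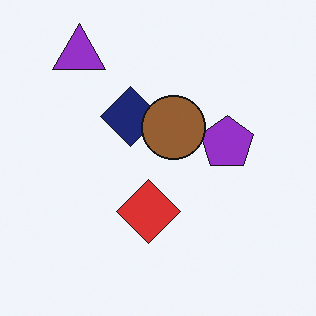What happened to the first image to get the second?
This is the original image overlaid with an additional brown circle.

A brown circle appears in the second image that is absent from the first.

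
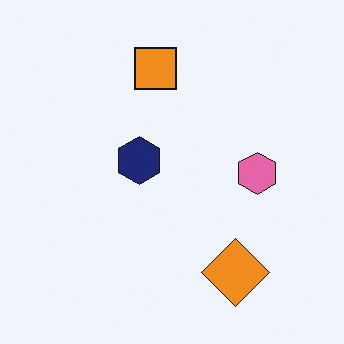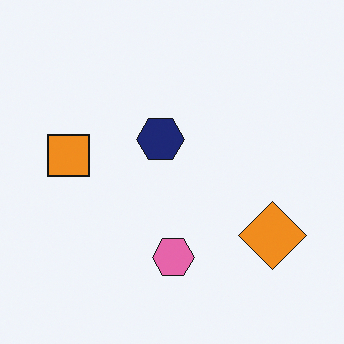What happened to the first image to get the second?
It was transposed (reflected across the top-left ↔ bottom-right diagonal).

Shapes have swapped their row and column positions — what was in the top-right is now in the bottom-left — a diagonal reflection.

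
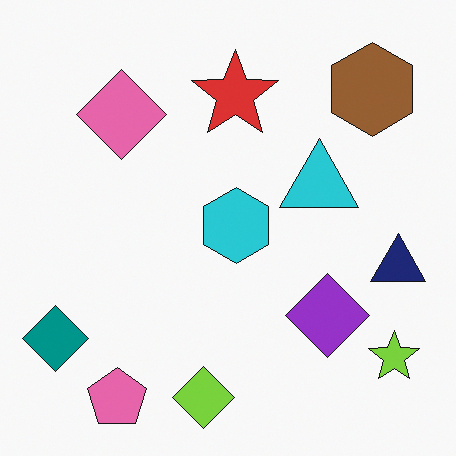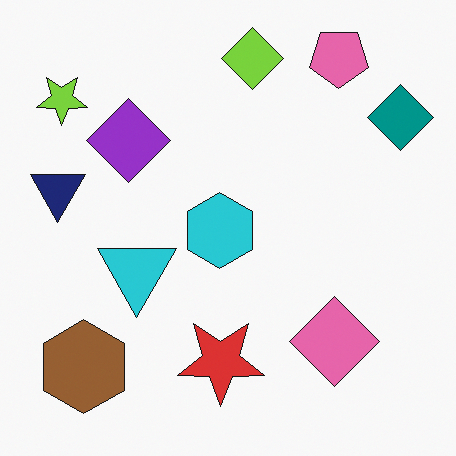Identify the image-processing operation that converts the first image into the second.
The transformation is: rotated 180°.

The lime star sits in the bottom-right of the first image and the top-left of the second — consistent with a whole-image 180° rotation.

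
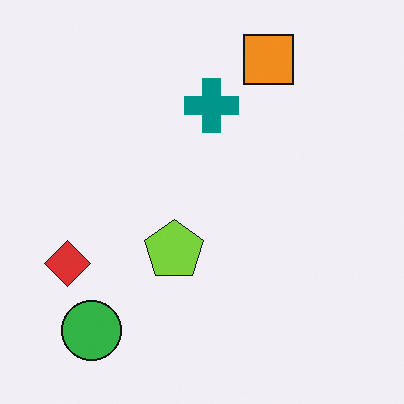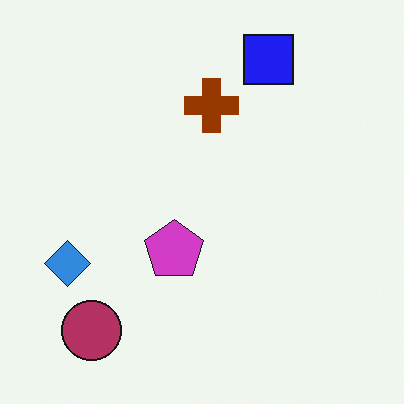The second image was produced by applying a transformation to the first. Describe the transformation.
The transformation is: hue-shifted through roughly half the color wheel.

Every shape's color has rotated by the same amount around the hue wheel — a uniform hue shift.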